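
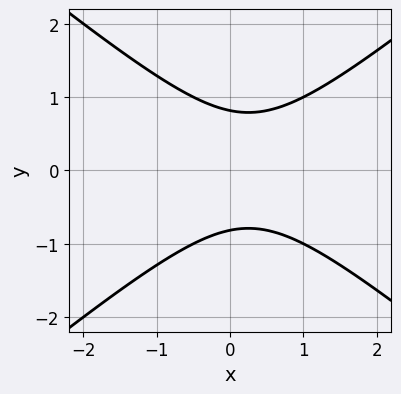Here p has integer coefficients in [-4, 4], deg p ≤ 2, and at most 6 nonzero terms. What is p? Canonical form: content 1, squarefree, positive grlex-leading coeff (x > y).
2*x^2 - 3*y^2 - x + 2

(a) Degree: no degree-1 curve has this shape, so deg p = 2.
(b) Symmetries: mirror symmetry y ↦ −y ⇒ only even powers of y.
(c) From the visible intercepts: the curve avoids every integer x-axis point in the box.
(d) Together with the visible shape, these determine p as stated.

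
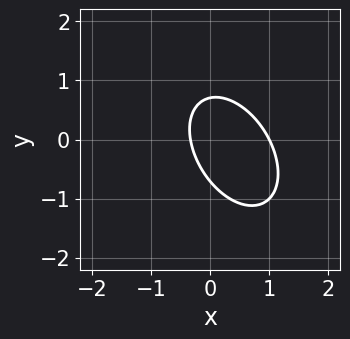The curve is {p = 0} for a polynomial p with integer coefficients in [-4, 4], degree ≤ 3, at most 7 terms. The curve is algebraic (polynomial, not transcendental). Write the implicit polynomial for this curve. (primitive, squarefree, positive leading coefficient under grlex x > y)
First, deg p = 2.
Then, from the visible intercepts: one x-axis crossing is at x = 1.
Finally, putting this together gives p.

3*x^2 + 2*x*y + 2*y^2 - 2*x - 1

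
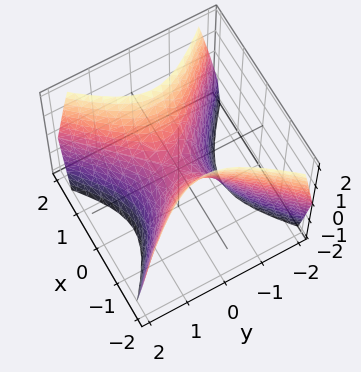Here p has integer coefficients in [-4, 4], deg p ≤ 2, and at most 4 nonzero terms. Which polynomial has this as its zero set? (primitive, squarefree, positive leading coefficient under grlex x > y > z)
3*x^2 - 3*y^2 - 2*z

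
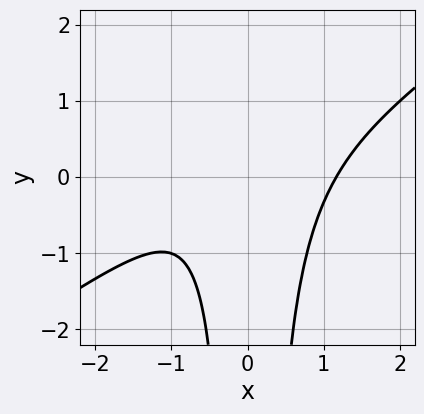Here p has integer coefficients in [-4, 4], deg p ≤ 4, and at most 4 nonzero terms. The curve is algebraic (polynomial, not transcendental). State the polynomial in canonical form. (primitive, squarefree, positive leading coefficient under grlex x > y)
1. deg p = 3. No degree-2 curve has this shape.
2. Reading off the gridlines: it misses every integer gridline on the y-axis.
3. Solving for integer coefficients yields p as stated.

2*x^3 - 3*x^2*y - x - 2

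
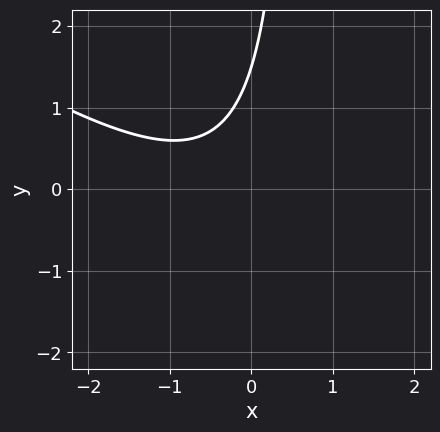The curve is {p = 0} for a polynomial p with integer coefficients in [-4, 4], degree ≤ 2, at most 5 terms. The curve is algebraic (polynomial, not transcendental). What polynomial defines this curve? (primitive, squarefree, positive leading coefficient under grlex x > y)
2*x^2 + 3*x*y + 2*x - 2*y + 3

The degree is 2 — no degree-1 curve has this shape.
From the axis intercepts and sections: the curve avoids every integer x-axis point in the box.
Solving for integer coefficients yields p as stated.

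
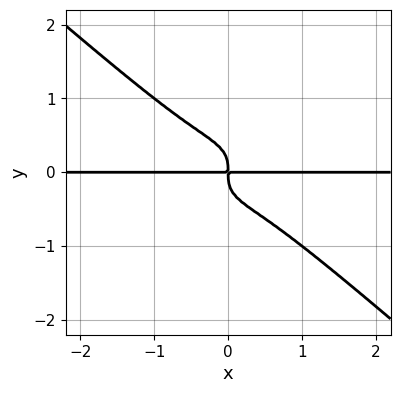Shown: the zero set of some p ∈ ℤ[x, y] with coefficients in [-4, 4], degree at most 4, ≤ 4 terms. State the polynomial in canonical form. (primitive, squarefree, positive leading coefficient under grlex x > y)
2*x^3*y + 3*y^4 + x*y

deg p = 4.
From the visible intercepts: the visible x-axis segment lies entirely on the curve.
These observations pin down the coefficients.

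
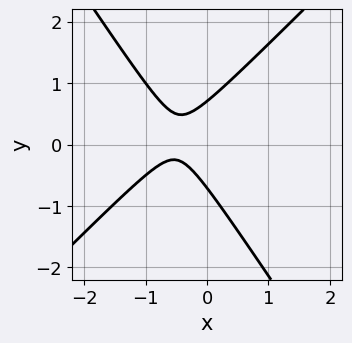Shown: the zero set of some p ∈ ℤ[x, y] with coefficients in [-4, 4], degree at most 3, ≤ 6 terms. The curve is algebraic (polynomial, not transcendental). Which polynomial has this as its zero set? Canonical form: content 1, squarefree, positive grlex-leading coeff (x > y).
1. The degree is 2 — a generic line meets the curve in up to 2 points.
2. Reading off the gridlines: the curve avoids every integer x-axis point in the box.
3. The integer polynomial consistent with all of this is the stated p.

3*x^2 - x*y - 2*y^2 + 3*x + 1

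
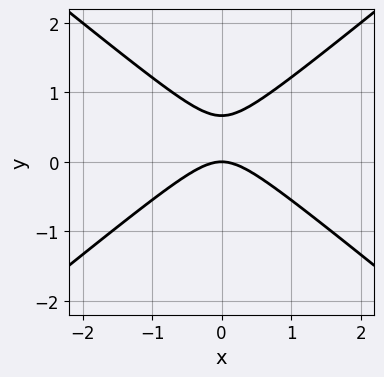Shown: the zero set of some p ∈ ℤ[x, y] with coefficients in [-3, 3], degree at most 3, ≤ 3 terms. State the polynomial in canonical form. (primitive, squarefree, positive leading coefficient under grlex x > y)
2*x^2 - 3*y^2 + 2*y

1. Degree: no degree-1 curve has this shape, so deg p = 2.
2. Symmetries: it's symmetric under x → −x, forcing even powers of x.
3. From the axis intercepts and sections: one x-axis crossing is at x = 0; it meets the y-axis at y = 0 (among the integer gridlines).
4. Putting this together gives p.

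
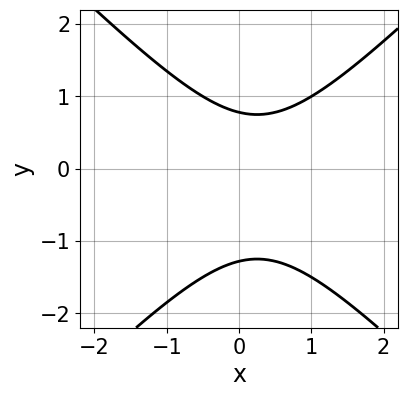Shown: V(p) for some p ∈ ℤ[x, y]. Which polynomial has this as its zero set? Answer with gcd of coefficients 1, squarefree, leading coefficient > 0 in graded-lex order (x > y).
2*x^2 - 2*y^2 - x - y + 2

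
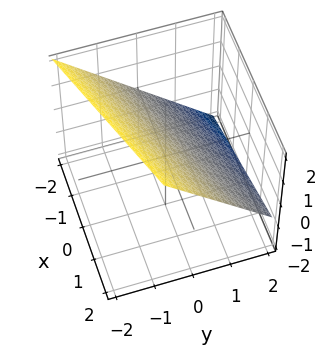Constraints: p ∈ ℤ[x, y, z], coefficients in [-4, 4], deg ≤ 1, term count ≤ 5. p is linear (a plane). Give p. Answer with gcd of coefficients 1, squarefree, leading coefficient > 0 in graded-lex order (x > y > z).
x - 3*y - 3*z + 2

1. deg p = 1. Every cross-section is a straight line — this is a plane.
2. From the axis intercepts and sections: it crosses the x-axis at the gridline x = -2.
3. Matching integer coefficients to the picture gives p.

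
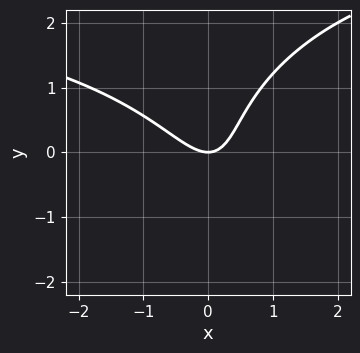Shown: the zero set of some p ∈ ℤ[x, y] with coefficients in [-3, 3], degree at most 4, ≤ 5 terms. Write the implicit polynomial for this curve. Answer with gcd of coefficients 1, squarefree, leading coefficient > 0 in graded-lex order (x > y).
x^2*y + y^3 - 3*x^2 - 2*x*y + 2*y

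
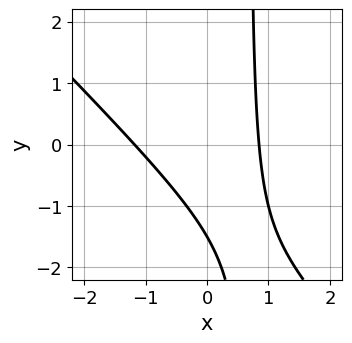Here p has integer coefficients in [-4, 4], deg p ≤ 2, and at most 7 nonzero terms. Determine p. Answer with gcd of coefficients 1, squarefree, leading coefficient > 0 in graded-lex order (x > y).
3*x^2 + 3*x*y + x - 2*y - 3

The degree is 2 — the shape is more complex than any degree-1 curve.
Solving for integer coefficients yields p as stated.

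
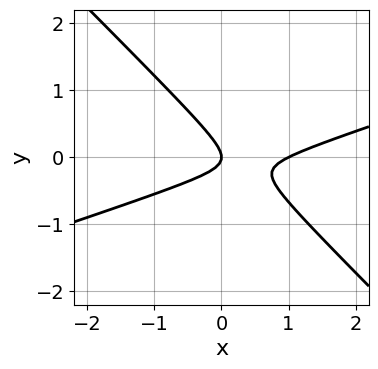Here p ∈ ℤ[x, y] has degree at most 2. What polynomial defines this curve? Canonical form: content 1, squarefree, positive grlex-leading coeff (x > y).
x^2 - 2*x*y - 3*y^2 - x

(a) The degree is 2 — the shape is more complex than any degree-1 curve.
(b) Observable constraints: the x-axis gridline crossings are at x ∈ {0, 1}; it meets the y-axis at y = 0 (among the integer gridlines).
(c) Putting this together gives p.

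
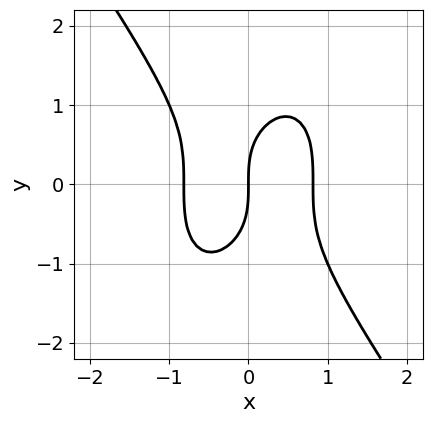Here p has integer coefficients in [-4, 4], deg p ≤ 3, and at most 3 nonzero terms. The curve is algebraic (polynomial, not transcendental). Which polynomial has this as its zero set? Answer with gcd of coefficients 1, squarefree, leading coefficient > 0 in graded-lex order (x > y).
First, degree: the shape is more complex than any degree-2 curve, so deg p = 3.
Then, checking where it meets the axes: it crosses the x-axis at the gridline x = 0; it meets the y-axis at y = 0 (among the integer gridlines).
Finally, assembling these constraints gives the stated polynomial.

3*x^3 + y^3 - 2*x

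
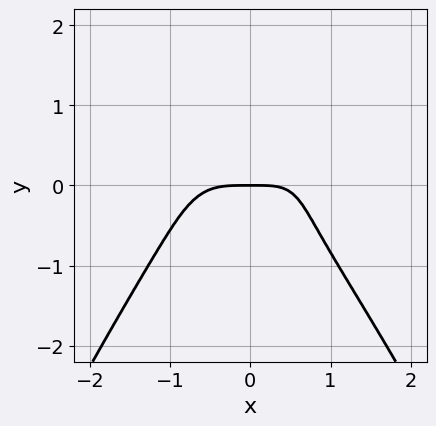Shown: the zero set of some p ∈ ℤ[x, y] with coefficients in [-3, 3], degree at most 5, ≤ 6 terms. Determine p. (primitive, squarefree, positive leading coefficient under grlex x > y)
2*x^4 + 2*y^3 - x*y + 2*y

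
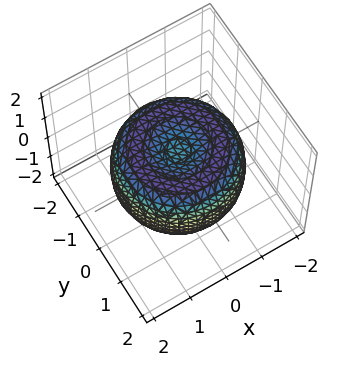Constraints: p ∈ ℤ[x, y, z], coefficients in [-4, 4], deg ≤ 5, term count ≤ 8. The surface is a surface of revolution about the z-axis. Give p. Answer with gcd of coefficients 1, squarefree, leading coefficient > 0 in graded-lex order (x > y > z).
x^4 + 2*x^2*y^2 + y^4 - 2*x^2 - 2*y^2 + 2*z^2 - 1

(a) deg p = 4. The shape is more complex than any degree-3 surface.
(b) By symmetry, the z-axis is an axis of rotation, so x and y enter only as x² + y².
(c) Observable constraints: a circular section at z = -1 has radius exactly 1.
(d) Solving for integer coefficients yields p as stated.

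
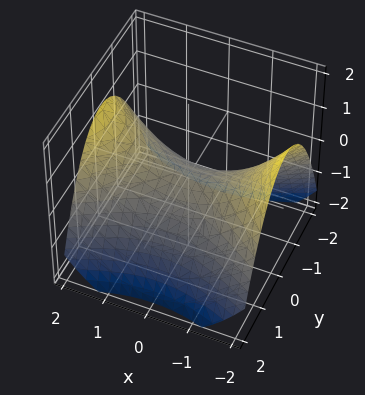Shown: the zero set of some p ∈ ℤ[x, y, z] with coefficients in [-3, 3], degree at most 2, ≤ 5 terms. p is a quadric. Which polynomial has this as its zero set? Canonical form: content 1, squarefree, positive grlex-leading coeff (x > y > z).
x^2 - 2*y^2 - 3*z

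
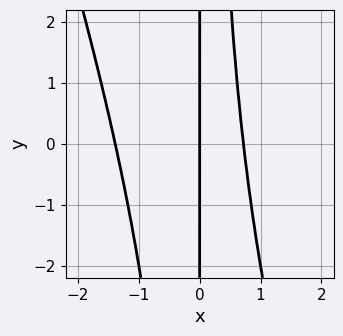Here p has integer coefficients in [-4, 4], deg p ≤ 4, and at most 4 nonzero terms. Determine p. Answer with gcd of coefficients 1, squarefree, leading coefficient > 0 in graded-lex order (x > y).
3*x^3 + x^2*y + 2*x^2 - 3*x

1. Degree: the shape is more complex than any degree-2 curve, so deg p = 3.
2. Checking where it meets the axes: the visible y-axis segment lies entirely on the curve; it crosses the x-axis at the gridline x = 0.
3. Solving for integer coefficients yields p as stated.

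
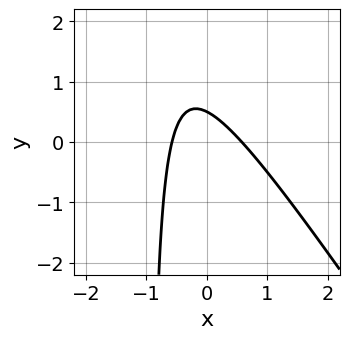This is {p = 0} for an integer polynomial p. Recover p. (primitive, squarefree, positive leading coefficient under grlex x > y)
(a) The degree is 2 — the shape is more complex than any degree-1 curve.
(b) Putting this together gives p.

3*x^2 + 2*x*y + 2*y - 1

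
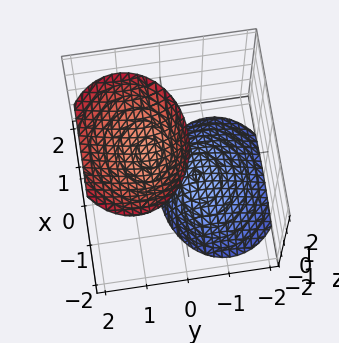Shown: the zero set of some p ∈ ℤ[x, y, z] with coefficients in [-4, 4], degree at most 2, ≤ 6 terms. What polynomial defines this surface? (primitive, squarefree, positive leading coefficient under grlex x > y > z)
2*x^2 + 3*y^2 - 3*y*z - z^2 + 2

The picture has 2 separate pieces. Treating them together as one polynomial.
deg p = 2. No degree-1 surface has this shape.
From the axis intercepts and sections: no y-intercept at any integer in the box; no x-intercept at any integer in the box.
Assembling these constraints gives the stated polynomial.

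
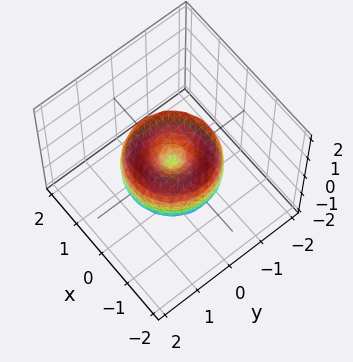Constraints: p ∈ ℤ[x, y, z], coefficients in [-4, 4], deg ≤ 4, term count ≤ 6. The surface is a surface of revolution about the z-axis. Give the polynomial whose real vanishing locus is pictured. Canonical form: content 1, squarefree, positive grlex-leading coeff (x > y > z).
First, degree: a generic line meets the surface in up to 4 points, so deg p = 4.
Then, symmetries: the z-axis is an axis of rotation, so x and y enter only as x² + y².
Next, observable constraints: it meets the y-axis at y = 0 (among the integer gridlines); a circular section at z = 0 has radius between 1 and 2.
Finally, assembling these constraints gives the stated polynomial.

2*x^4 + 4*x^2*y^2 + 2*y^4 - 3*x^2 - 3*y^2 + 2*z^2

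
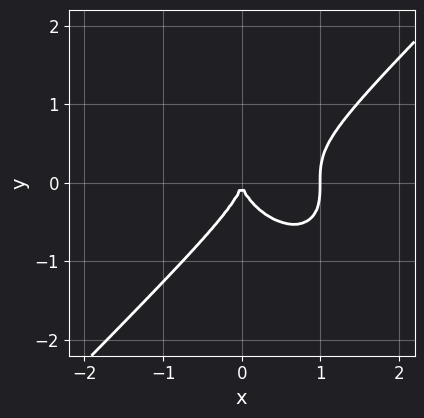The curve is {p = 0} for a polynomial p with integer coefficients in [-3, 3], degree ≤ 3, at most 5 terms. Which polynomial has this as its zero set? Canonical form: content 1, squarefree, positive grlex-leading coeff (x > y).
1. The degree is 3 — a generic line meets the curve in up to 3 points.
2. Observable constraints: it meets the y-axis at y = 0 (among the integer gridlines); the x-axis gridline crossings are at x ∈ {0, 1}.
3. Assembling these constraints gives the stated polynomial.

x^3 - y^3 - x^2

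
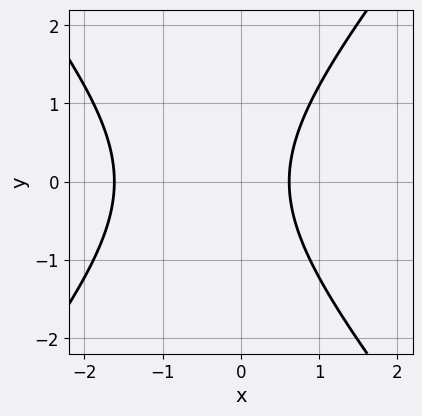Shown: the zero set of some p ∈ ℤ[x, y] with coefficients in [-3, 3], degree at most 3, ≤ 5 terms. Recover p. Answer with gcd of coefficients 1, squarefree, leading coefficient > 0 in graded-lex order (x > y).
deg p = 2. A generic line meets the curve in up to 2 points.
Symmetries: mirror symmetry y ↦ −y ⇒ only even powers of y.
From the visible intercepts: it misses every integer gridline on the y-axis.
Matching integer coefficients to the picture gives p.

3*x^2 - 2*y^2 + 3*x - 3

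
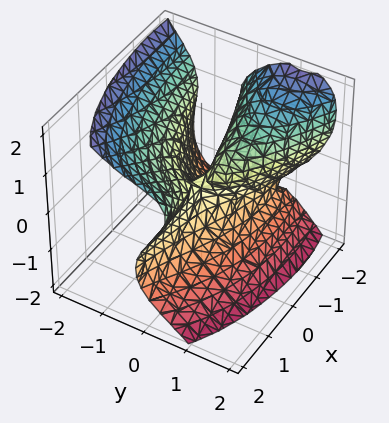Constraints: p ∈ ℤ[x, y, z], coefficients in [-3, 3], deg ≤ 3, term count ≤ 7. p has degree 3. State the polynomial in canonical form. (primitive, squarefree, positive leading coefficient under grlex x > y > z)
x^2*z - 3*y^3 - 2*z^3 - 3*x*y + 2*y*z

(a) Degree: no degree-2 surface has this shape, so deg p = 3.
(b) From the axis intercepts and sections: one y-axis crossing is at y = 0; one z-axis crossing is at z = 0; every point of the x-axis in the box is on the surface.
(c) Solving for integer coefficients yields p as stated.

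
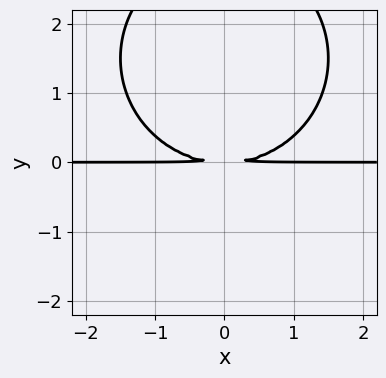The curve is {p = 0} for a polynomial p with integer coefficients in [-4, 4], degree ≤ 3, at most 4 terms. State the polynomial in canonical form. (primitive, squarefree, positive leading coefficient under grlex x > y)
1. Degree: the shape is more complex than any degree-2 curve, so deg p = 3.
2. Symmetries: mirror symmetry x ↦ −x ⇒ only even powers of x.
3. Observable constraints: the visible x-axis segment lies entirely on the curve.
4. Putting this together gives p.

x^2*y + y^3 - 3*y^2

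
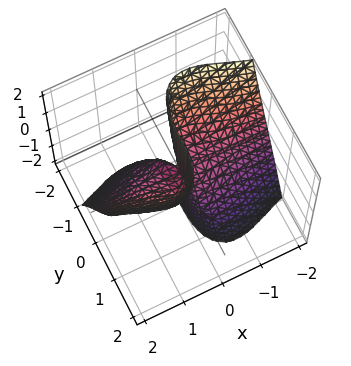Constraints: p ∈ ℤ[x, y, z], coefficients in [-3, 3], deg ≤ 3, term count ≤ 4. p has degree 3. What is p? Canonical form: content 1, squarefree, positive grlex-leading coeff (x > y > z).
Degree: no degree-2 surface has this shape, so deg p = 3.
Against the integer gridlines: every point of the z-axis in the box is on the surface; it meets the y-axis at y = 0 (among the integer gridlines); every point of the x-axis in the box is on the surface.
Together with the visible shape, these determine p as stated.

3*x^2*y + y^3 - 3*x*z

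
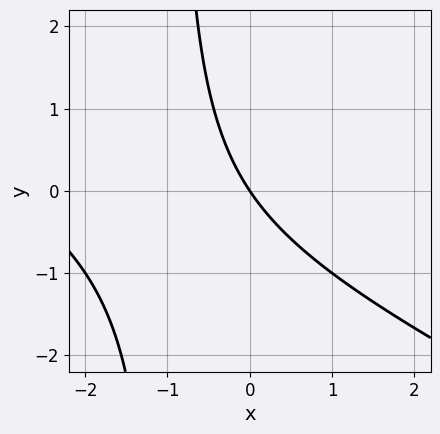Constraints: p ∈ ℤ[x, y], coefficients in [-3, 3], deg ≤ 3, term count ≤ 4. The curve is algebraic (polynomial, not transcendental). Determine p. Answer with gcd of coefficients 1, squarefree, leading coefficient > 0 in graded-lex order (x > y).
x^2 + 2*x*y + 3*x + 2*y

deg p = 2.
From the axis intercepts and sections: it crosses the x-axis at the gridline x = 0; it meets the y-axis at y = 0 (among the integer gridlines).
Fitting integer coefficients to these (and the overall shape) gives p.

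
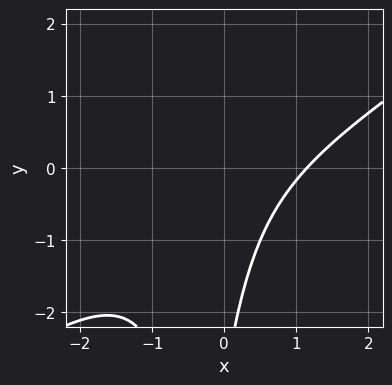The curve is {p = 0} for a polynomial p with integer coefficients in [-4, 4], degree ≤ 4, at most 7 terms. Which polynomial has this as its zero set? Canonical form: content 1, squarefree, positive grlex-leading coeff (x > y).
deg p = 3. No degree-2 curve has this shape.
Checking where it meets the axes: the curve avoids every integer y-axis point in the box.
Assembling these constraints gives the stated polynomial.

2*x^3 - 3*x^2*y - 2*x*y - y - 3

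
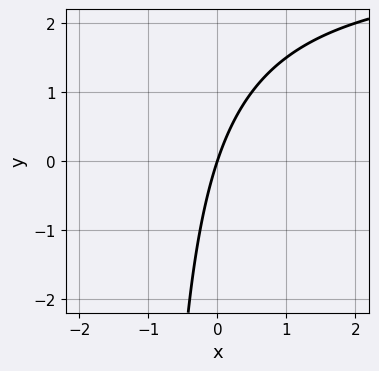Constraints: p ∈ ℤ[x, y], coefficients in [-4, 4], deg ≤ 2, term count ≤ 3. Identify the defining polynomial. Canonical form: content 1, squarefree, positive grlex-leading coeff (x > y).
1. The degree is 2 — the shape is more complex than any degree-1 curve.
2. Reading off the gridlines: it meets the x-axis at x = 0 (among the integer gridlines); one y-axis crossing is at y = 0.
3. The integer polynomial consistent with all of this is the stated p.

x*y - 3*x + y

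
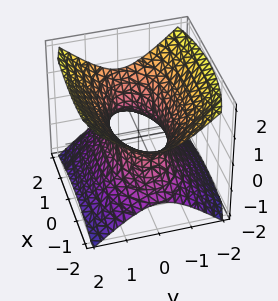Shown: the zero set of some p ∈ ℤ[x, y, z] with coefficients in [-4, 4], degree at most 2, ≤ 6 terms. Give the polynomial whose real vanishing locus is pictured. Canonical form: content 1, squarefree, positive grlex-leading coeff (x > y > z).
x^2 + 3*y^2 - 3*z^2 - 2

First, deg p = 2. An hourglass — one-sheet hyperboloid; a quadric.
Next, symmetries: the z ↦ −z reflection is a symmetry, so z appears only in even powers; the x ↦ −x reflection is a symmetry, so x appears only in even powers; the y ↦ −y reflection is a symmetry, so y appears only in even powers.
Next, against the integer gridlines: it misses every integer gridline on the z-axis.
Finally, these observations pin down the coefficients.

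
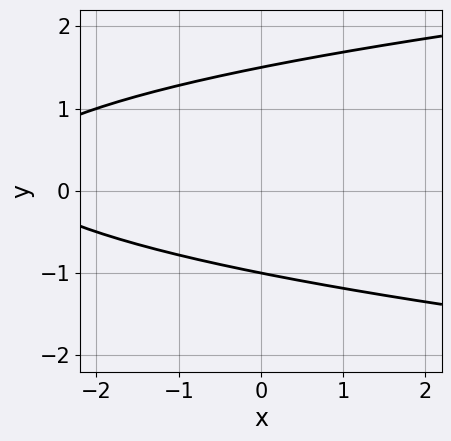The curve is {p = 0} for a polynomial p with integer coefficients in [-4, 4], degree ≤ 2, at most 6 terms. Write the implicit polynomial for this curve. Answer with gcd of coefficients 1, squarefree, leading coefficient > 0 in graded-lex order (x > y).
2*y^2 - x - y - 3

First, deg p = 2.
Then, from the visible intercepts: it meets the y-axis at y = -1 (among the integer gridlines); it misses every integer gridline on the x-axis.
Finally, assembling these constraints gives the stated polynomial.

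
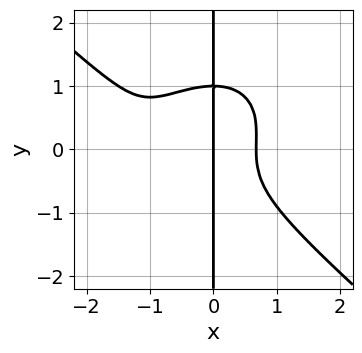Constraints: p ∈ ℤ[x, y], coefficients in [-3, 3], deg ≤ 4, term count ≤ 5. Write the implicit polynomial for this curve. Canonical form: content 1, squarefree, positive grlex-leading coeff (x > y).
2*x^4 + 3*x*y^3 + 3*x^3 - x*y^2 - 2*x

First, degree: a generic line meets the curve in up to 4 points, so deg p = 4.
Then, from the visible intercepts: it meets the x-axis at x = 0 (among the integer gridlines); the visible y-axis segment lies entirely on the curve.
Finally, putting this together gives p.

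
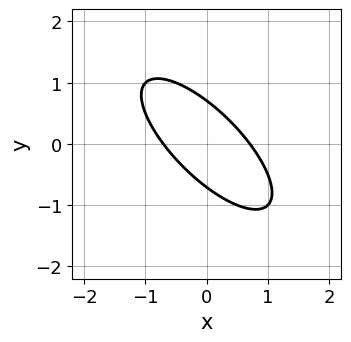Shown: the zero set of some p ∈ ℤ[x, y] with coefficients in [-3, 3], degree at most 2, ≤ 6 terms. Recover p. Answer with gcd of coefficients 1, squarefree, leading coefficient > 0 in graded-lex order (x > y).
2*x^2 + 3*x*y + 2*y^2 - 1

First, degree: a generic line meets the curve in up to 2 points, so deg p = 2.
Finally, solving for integer coefficients yields p as stated.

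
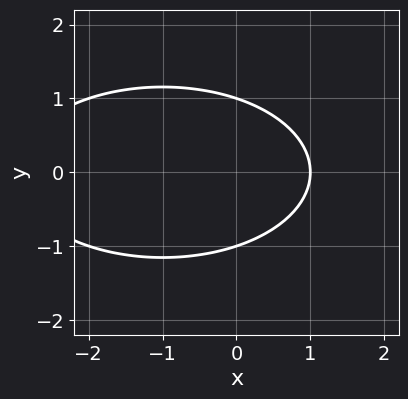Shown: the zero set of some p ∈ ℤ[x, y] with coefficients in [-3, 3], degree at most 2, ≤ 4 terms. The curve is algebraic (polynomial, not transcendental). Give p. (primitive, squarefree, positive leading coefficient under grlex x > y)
1. deg p = 2. A generic line meets the curve in up to 2 points.
2. Symmetries: it's symmetric under y → −y, forcing even powers of y.
3. Observable constraints: the y-axis gridline crossings are at y ∈ {-1, 1}; it crosses the x-axis at the gridline x = 1.
4. The integer polynomial consistent with all of this is the stated p.

x^2 + 3*y^2 + 2*x - 3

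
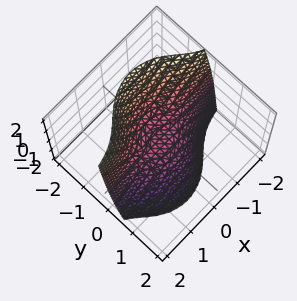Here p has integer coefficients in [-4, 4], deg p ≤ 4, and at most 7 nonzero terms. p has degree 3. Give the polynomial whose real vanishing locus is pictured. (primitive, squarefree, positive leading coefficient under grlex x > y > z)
3*x^2*y + x*y*z + 3*y^3 + y^2*z + 2*z

The degree is 3 — the shape is more complex than any degree-2 surface.
Checking where it meets the axes: it meets the z-axis at z = 0 (among the integer gridlines); one y-axis crossing is at y = 0; every point of the x-axis in the box is on the surface.
Together with the visible shape, these determine p as stated.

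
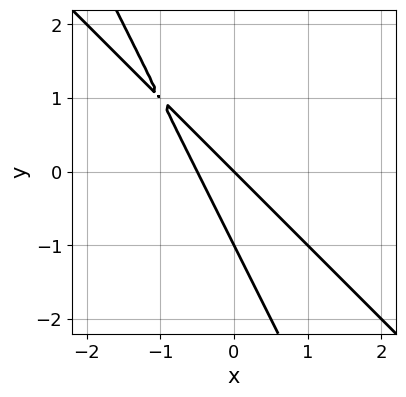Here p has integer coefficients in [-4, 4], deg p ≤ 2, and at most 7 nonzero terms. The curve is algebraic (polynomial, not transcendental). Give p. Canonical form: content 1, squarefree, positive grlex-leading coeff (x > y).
2*x^2 + 3*x*y + y^2 + x + y

Degree: the shape is more complex than any degree-1 curve, so deg p = 2.
Reading off the gridlines: among the integer gridlines, it crosses the y-axis at y ∈ {-1, 0}; it crosses the x-axis at the gridline x = 0.
Fitting integer coefficients to these (and the overall shape) gives p.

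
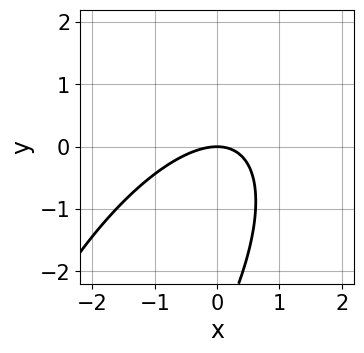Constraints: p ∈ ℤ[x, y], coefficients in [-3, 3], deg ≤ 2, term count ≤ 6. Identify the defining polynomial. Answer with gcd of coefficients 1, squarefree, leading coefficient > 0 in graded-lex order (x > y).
2*x^2 - 2*x*y + y^2 + 3*y

First, deg p = 2.
Next, against the integer gridlines: it meets the y-axis at y = 0 (among the integer gridlines); it meets the x-axis at x = 0 (among the integer gridlines).
Finally, putting this together gives p.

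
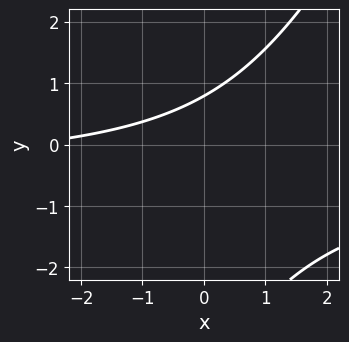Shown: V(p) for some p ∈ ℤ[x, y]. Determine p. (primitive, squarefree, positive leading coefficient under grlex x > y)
(a) The degree is 2 — the shape is more complex than any degree-1 curve.
(b) From the axis intercepts and sections: no x-intercept at any integer in the box.
(c) Solving for integer coefficients yields p as stated.

2*x*y - y^2 + x - 3*y + 3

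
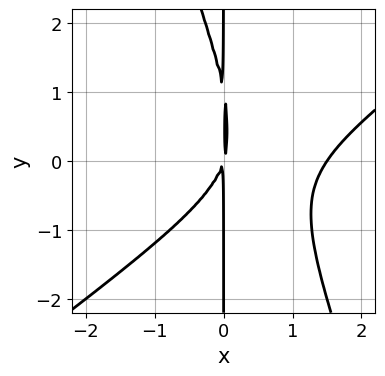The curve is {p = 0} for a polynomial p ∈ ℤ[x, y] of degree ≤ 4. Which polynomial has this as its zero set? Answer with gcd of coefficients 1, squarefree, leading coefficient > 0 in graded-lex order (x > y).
(a) The degree is 3 — a generic line meets the curve in up to 3 points.
(b) From the axis intercepts and sections: the visible y-axis segment lies entirely on the curve.
(c) Solving for integer coefficients yields p as stated.

2*x^3 - 2*x^2*y - x*y^2 - 3*x^2 + x*y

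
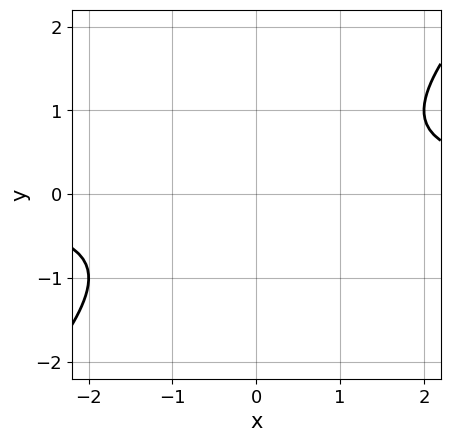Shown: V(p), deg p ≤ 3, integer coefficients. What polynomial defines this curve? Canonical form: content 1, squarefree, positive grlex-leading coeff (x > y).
x*y - y^2 - 1

The degree is 2 — the shape is more complex than any degree-1 curve.
From the visible intercepts: it misses every integer gridline on the x-axis; no y-intercept at any integer in the box.
Assembling these constraints gives the stated polynomial.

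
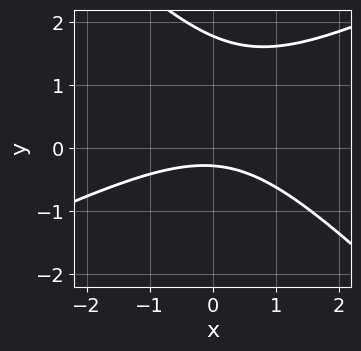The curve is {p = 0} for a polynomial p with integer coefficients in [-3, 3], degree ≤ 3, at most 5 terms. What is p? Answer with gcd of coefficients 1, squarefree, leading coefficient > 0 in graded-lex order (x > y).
(a) deg p = 2.
(b) Against the integer gridlines: the curve avoids every integer x-axis point in the box.
(c) Solving for integer coefficients yields p as stated.

x^2 - x*y - 2*y^2 + 3*y + 1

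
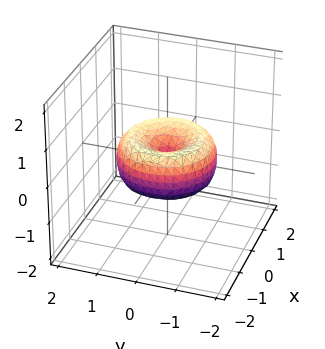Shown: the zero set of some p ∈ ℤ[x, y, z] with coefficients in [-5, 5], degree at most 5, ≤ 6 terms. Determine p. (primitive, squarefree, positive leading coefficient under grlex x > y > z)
(a) The degree is 4 — no degree-3 surface has this shape.
(b) Symmetries: rotational symmetry about the z-axis ⇒ p depends on x, y only through x² + y².
(c) Checking where it meets the axes: it crosses the z-axis at the gridline z = 0; a circular section at z = 0 has radius between 1 and 2; one y-axis crossing is at y = 0; it meets the x-axis at x = 0 (among the integer gridlines).
(d) The integer polynomial consistent with all of this is the stated p.

2*x^4 + 4*x^2*y^2 + 2*y^4 - 3*x^2 - 3*y^2 + 3*z^2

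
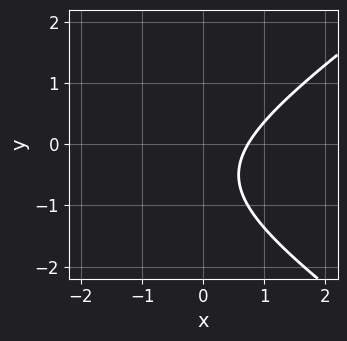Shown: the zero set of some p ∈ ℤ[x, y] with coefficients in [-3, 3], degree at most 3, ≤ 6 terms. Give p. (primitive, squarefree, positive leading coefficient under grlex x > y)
x^2 - 2*y^2 + 2*x - 2*y - 2

1. Degree: a generic line meets the curve in up to 2 points, so deg p = 2.
2. From the axis intercepts and sections: no y-intercept at any integer in the box.
3. Fitting integer coefficients to these (and the overall shape) gives p.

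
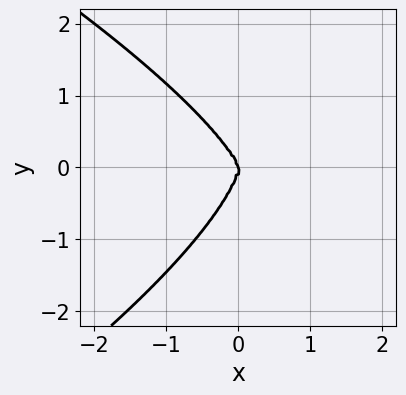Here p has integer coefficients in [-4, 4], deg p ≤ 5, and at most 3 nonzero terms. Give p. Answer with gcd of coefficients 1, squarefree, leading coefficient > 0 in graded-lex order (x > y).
First, the degree is 4 — a generic line meets the curve in up to 4 points.
Then, observable constraints: one x-axis crossing is at x = 0; it crosses the y-axis at the gridline y = 0.
Finally, matching integer coefficients to the picture gives p.

y^4 + 3*x^3 + x^2*y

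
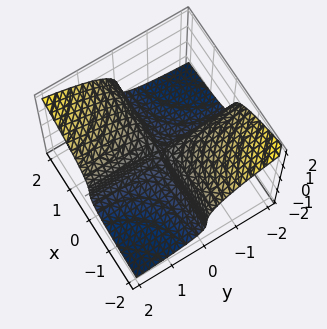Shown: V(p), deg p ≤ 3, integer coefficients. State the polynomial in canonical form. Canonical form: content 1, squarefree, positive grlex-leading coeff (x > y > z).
First, degree: no degree-2 surface has this shape, so deg p = 3.
Then, from the axis intercepts and sections: every point of the y-axis in the box is on the surface; the visible x-axis segment lies entirely on the surface.
Finally, putting this together gives p.

x*y*z - 2*z^3 + 2*x*y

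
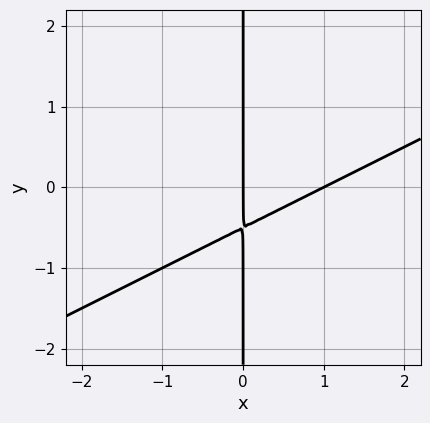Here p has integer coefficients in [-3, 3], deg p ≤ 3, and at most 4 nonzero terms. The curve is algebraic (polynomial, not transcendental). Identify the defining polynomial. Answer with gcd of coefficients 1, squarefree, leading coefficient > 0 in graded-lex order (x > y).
x^2 - 2*x*y - x

First, deg p = 2. The shape is more complex than any degree-1 curve.
Next, from the axis intercepts and sections: the x-axis gridline crossings are at x ∈ {0, 1}; every point of the y-axis in the box is on the curve.
Finally, solving for integer coefficients yields p as stated.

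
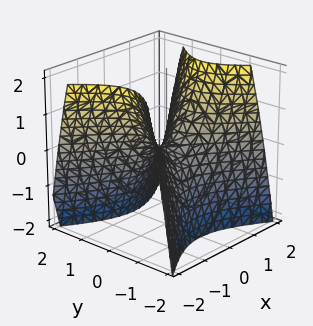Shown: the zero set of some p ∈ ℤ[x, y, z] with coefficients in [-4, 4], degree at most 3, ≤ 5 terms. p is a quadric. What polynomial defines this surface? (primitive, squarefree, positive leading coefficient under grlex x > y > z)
(a) deg p = 2.
(b) Symmetries: it's symmetric under y → −y, forcing even powers of y; it's symmetric under x → −x, forcing even powers of x.
(c) Against the integer gridlines: it crosses the x-axis at the gridline x = 0; it meets the z-axis at z = 0 (among the integer gridlines); it meets the y-axis at y = 0 (among the integer gridlines).
(d) Fitting integer coefficients to these (and the overall shape) gives p.

2*x^2 - 3*y^2 - 2*z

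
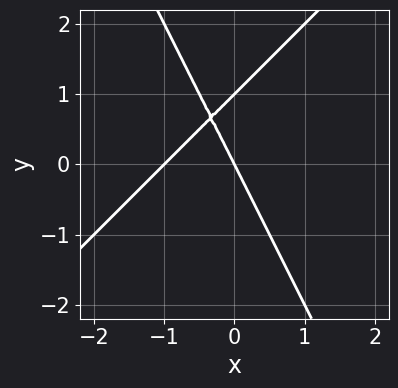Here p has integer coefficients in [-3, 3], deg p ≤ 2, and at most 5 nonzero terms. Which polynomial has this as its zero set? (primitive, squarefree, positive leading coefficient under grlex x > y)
Degree: no degree-1 curve has this shape, so deg p = 2.
Checking where it meets the axes: the y-axis gridline crossings are at y ∈ {0, 1}; among the integer gridlines, it crosses the x-axis at x ∈ {-1, 0}.
Fitting integer coefficients to these (and the overall shape) gives p.

2*x^2 - x*y - y^2 + 2*x + y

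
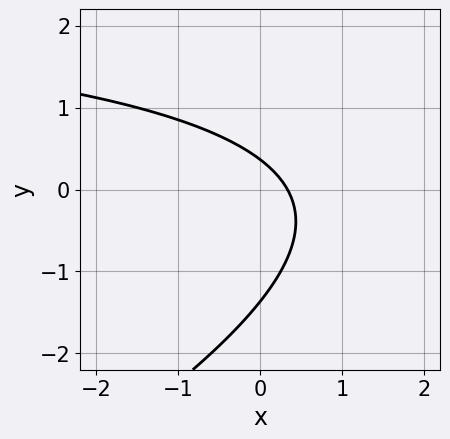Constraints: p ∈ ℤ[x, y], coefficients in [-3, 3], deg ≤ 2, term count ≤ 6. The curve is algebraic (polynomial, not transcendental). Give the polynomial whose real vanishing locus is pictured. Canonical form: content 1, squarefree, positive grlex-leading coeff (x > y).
x*y - 2*y^2 - 3*x - 2*y + 1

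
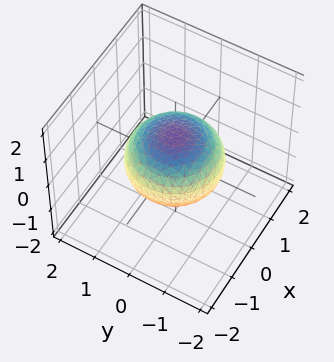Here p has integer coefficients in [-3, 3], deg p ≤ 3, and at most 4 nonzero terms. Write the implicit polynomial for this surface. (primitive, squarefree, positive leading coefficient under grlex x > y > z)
2*x^2 + 2*y^2 + 3*z^2 - 3

First, degree: bounded and convex; a quadric, so deg p = 2.
Then, symmetries: rotational symmetry about the z-axis ⇒ p depends on x, y only through x² + y²; the z ↦ −z reflection is a symmetry, so z appears only in even powers.
Next, reading off the gridlines: the z-axis gridline crossings are at z ∈ {-1, 1}; a circular section at z = 0 has radius between 1 and 2.
Finally, fitting integer coefficients to these (and the overall shape) gives p.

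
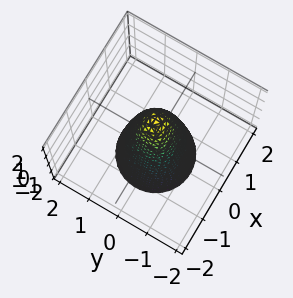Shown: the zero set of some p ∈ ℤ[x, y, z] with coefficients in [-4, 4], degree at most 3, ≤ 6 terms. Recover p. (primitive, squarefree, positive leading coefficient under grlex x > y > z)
3*x^2 + 3*y^2 + z - 2

(a) The degree is 2 — no degree-1 surface has this shape.
(b) Symmetries: rotational symmetry about the z-axis ⇒ p depends on x, y only through x² + y².
(c) Observable constraints: it meets the z-axis at z = 2 (among the integer gridlines); a circular section at z = -2 has radius between 1 and 2.
(d) These observations pin down the coefficients.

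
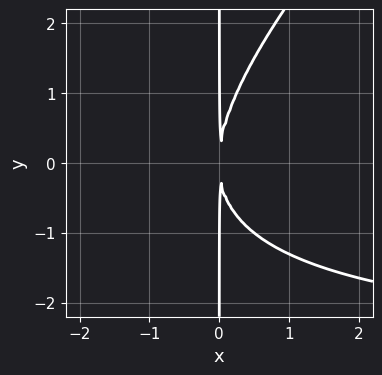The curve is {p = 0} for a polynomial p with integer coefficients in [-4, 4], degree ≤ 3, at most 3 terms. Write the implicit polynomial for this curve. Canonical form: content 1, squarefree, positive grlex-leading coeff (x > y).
First, degree: a generic line meets the curve in up to 3 points, so deg p = 3.
Next, against the integer gridlines: every point of the y-axis in the box is on the curve.
Finally, these observations pin down the coefficients.

x^2*y - x*y^2 + 3*x^2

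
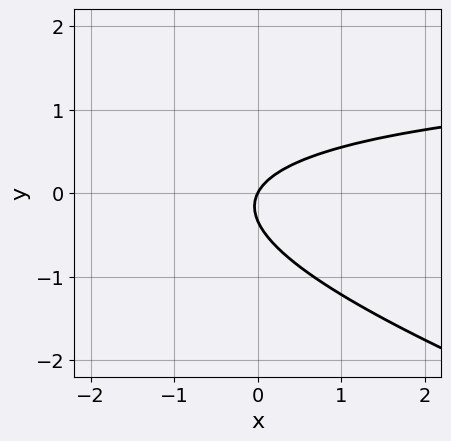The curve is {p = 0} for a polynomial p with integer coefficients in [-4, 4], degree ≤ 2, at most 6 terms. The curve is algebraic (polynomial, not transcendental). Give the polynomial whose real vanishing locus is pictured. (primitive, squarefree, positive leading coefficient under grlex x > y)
First, the degree is 2 — a generic line meets the curve in up to 2 points.
Then, from the visible intercepts: it meets the y-axis at y = 0 (among the integer gridlines); it crosses the x-axis at the gridline x = 0.
Finally, solving for integer coefficients yields p as stated.

x*y + 3*y^2 - 2*x + y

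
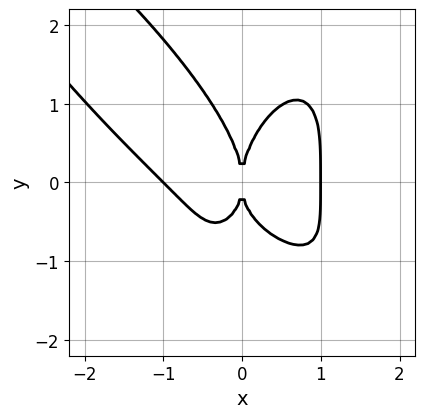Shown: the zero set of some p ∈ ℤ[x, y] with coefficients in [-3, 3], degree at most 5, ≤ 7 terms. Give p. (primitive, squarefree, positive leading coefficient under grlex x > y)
(a) The degree is 4 — no degree-3 curve has this shape.
(b) Reading off the gridlines: it crosses the y-axis at the gridline y = 0; the x-axis gridline crossings are at x ∈ {-1, 0, 1}.
(c) Putting this together gives p.

3*x^4 + 3*x^3*y + y^4 - 3*x^2*y - 3*x^2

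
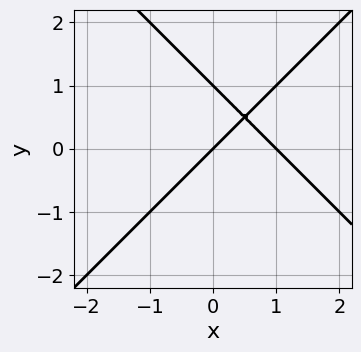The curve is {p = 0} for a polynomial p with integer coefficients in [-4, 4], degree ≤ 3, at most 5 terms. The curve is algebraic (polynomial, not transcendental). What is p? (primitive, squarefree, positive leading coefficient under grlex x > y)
x^2 - y^2 - x + y

deg p = 2. No degree-1 curve has this shape.
From the axis intercepts and sections: among the integer gridlines, it crosses the x-axis at x ∈ {0, 1}; among the integer gridlines, it crosses the y-axis at y ∈ {0, 1}.
Fitting integer coefficients to these (and the overall shape) gives p.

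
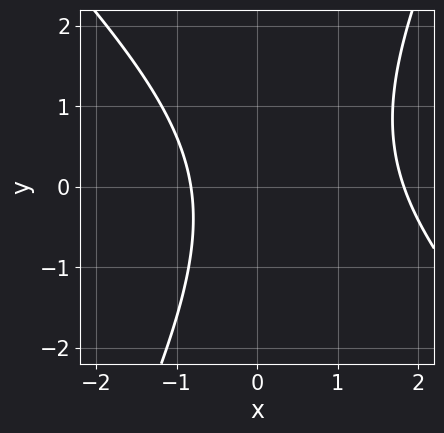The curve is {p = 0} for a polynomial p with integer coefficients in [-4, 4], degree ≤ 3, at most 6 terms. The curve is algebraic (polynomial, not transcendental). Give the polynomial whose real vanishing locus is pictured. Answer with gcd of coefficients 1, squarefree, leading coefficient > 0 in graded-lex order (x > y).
(a) Degree: a generic line meets the curve in up to 2 points, so deg p = 2.
(b) Observable constraints: the curve avoids every integer y-axis point in the box.
(c) Together with the visible shape, these determine p as stated.

2*x^2 + x*y - y^2 - 2*x - 3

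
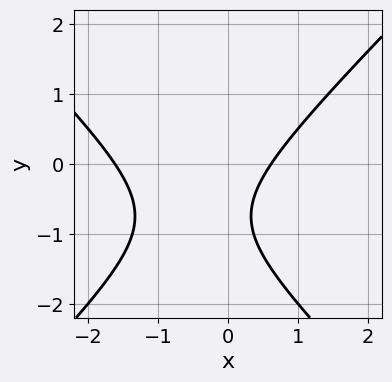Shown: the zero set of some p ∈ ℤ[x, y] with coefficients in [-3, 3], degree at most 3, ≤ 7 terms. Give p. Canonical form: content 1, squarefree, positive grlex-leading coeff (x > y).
2*x^2 - 2*y^2 + 2*x - 3*y - 2

1. deg p = 2.
2. Observable constraints: it misses every integer gridline on the y-axis.
3. These observations pin down the coefficients.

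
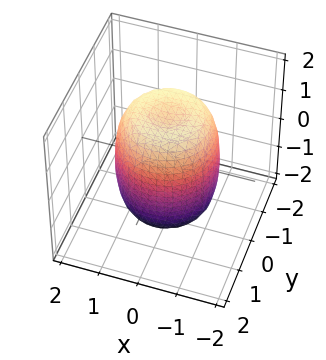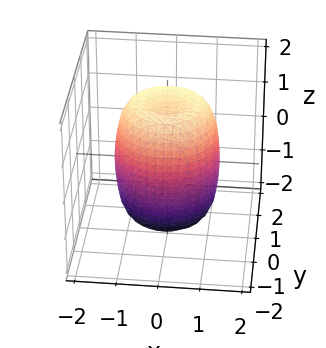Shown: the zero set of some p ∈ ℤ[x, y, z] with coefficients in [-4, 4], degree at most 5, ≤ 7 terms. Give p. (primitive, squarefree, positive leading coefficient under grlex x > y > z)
2*x^4 + 4*x^2*y^2 + 2*y^4 - 2*x^2 - 2*y^2 + z^2 - 2

First, deg p = 4.
Next, symmetry: the z-axis is an axis of rotation, so x and y enter only as x² + y².
Then, checking where it meets the axes: a circular section at z = -1 has radius between 1 and 2.
Finally, assembling these constraints gives the stated polynomial.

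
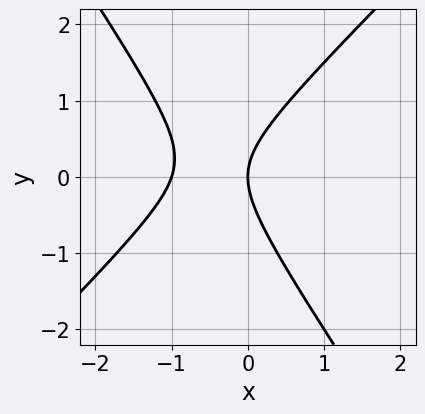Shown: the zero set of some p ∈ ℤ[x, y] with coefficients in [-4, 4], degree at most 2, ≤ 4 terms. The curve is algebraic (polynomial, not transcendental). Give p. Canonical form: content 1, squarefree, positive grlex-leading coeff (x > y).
3*x^2 - x*y - 2*y^2 + 3*x

deg p = 2. A generic line meets the curve in up to 2 points.
Observable constraints: it meets the y-axis at y = 0 (among the integer gridlines); among the integer gridlines, it crosses the x-axis at x ∈ {-1, 0}.
Fitting integer coefficients to these (and the overall shape) gives p.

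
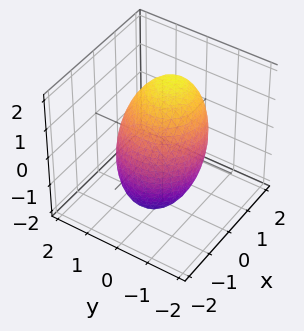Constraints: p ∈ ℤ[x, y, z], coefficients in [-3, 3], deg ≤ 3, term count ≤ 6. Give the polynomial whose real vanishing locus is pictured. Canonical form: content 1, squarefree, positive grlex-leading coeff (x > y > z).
2*x^2 - x*z + 2*y^2 + z^2 - 3

(a) The degree is 2 — the shape is more complex than any degree-1 surface.
(b) Matching integer coefficients to the picture gives p.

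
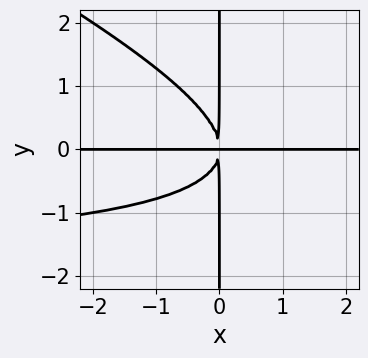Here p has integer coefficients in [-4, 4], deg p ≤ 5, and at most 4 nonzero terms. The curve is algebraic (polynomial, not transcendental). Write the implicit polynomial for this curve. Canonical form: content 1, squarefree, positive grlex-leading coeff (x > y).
1. Degree: the shape is more complex than any degree-3 curve, so deg p = 4.
2. From the axis intercepts and sections: every point of the x-axis in the box is on the curve; every point of the y-axis in the box is on the curve.
3. Assembling these constraints gives the stated polynomial.

x^2*y^2 + 2*x*y^3 + 2*x^2*y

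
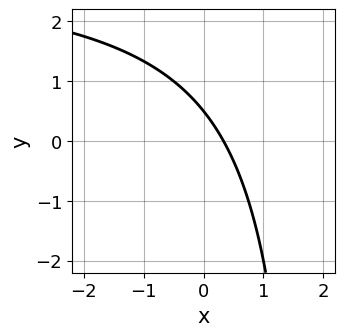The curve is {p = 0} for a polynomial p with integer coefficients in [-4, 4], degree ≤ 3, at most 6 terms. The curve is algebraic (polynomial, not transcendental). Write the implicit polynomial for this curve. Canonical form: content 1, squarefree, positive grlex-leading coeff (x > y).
x*y - 3*x - 2*y + 1

The degree is 2 — the shape is more complex than any degree-1 curve.
Putting this together gives p.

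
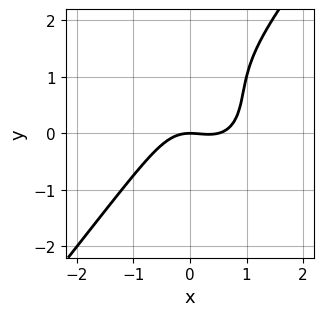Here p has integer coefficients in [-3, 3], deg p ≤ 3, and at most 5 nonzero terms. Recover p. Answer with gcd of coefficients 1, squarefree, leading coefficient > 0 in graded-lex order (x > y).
(a) deg p = 3.
(b) Checking where it meets the axes: it meets the y-axis at y = 0 (among the integer gridlines); it crosses the x-axis at the gridline x = 0.
(c) Fitting integer coefficients to these (and the overall shape) gives p.

2*x^3 - y^3 - x^2 + 2*y^2 - 2*y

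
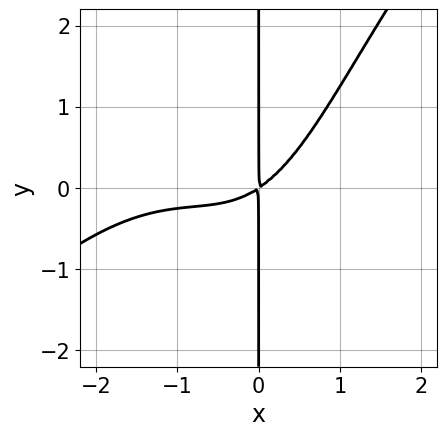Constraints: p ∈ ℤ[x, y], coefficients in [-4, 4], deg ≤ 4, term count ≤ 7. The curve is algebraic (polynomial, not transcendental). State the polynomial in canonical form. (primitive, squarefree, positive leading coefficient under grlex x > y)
(a) deg p = 4. The shape is more complex than any degree-3 curve.
(b) Reading off the gridlines: every point of the y-axis in the box is on the curve.
(c) Together with the visible shape, these determine p as stated.

x^4 - x^3*y + 2*x^3 + 2*x^2 - 3*x*y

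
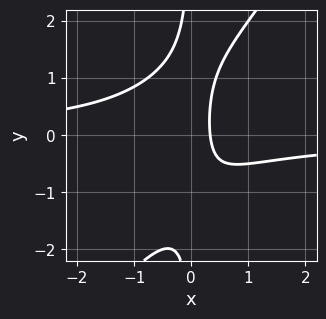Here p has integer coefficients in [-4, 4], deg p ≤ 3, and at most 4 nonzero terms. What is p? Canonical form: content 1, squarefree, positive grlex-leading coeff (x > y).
3*x^2*y - 2*x*y^2 + 3*x - 1

First, degree: no degree-2 curve has this shape, so deg p = 3.
Then, reading off the gridlines: the curve avoids every integer y-axis point in the box.
Finally, together with the visible shape, these determine p as stated.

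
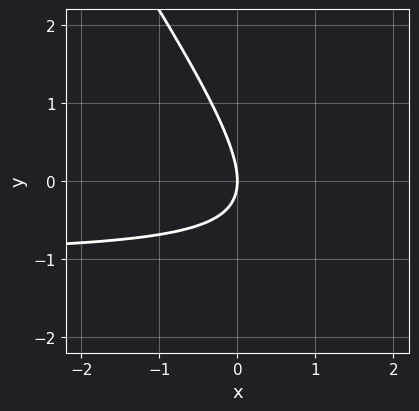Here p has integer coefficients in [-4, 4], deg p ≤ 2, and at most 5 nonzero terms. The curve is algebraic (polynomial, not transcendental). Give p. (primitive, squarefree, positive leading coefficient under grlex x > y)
3*x*y + 2*y^2 + 3*x

First, deg p = 2. A generic line meets the curve in up to 2 points.
Next, against the integer gridlines: it meets the x-axis at x = 0 (among the integer gridlines); it meets the y-axis at y = 0 (among the integer gridlines).
Finally, matching integer coefficients to the picture gives p.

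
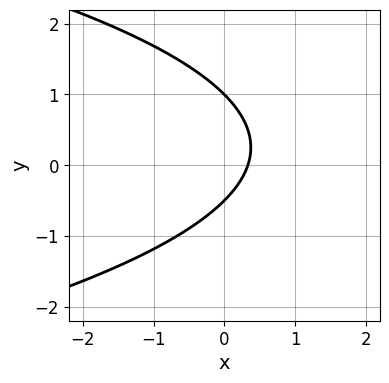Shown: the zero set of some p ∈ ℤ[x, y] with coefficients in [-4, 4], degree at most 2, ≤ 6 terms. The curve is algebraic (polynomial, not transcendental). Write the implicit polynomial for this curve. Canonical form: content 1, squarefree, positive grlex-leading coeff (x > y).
2*y^2 + 3*x - y - 1

First, degree: no degree-1 curve has this shape, so deg p = 2.
Next, from the axis intercepts and sections: one y-axis crossing is at y = 1.
Finally, the integer polynomial consistent with all of this is the stated p.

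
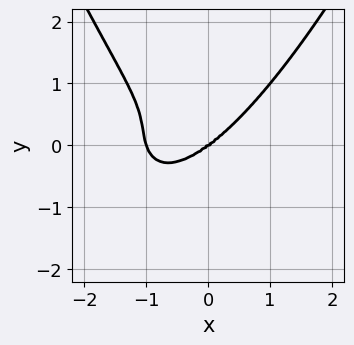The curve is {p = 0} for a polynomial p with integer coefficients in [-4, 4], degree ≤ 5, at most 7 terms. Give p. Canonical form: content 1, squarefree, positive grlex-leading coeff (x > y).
3*x^4 + 3*x^3 - x^2*y - 2*x*y^2 - 3*y^3

The degree is 4 — the shape is more complex than any degree-3 curve.
Checking where it meets the axes: among the integer gridlines, it crosses the x-axis at x ∈ {-1, 0}; it crosses the y-axis at the gridline y = 0.
Putting this together gives p.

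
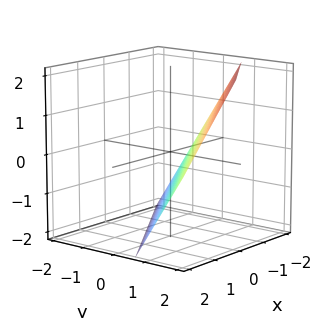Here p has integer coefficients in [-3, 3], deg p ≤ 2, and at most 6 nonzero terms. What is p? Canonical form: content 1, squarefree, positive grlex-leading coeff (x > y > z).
2*x - 3*y + 2*z + 2

First, deg p = 1.
Then, from the visible intercepts: it crosses the z-axis at the gridline z = -1; it crosses the x-axis at the gridline x = -1.
Finally, the integer polynomial consistent with all of this is the stated p.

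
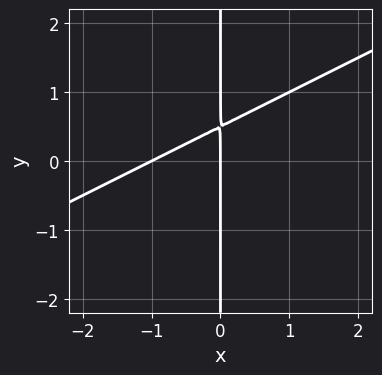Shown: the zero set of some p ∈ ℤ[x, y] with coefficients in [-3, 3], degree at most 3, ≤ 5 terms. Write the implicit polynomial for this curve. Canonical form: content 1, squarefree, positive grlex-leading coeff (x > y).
x^2 - 2*x*y + x

deg p = 2. A generic line meets the curve in up to 2 points.
Checking where it meets the axes: the x-axis gridline crossings are at x ∈ {-1, 0}; every point of the y-axis in the box is on the curve.
Solving for integer coefficients yields p as stated.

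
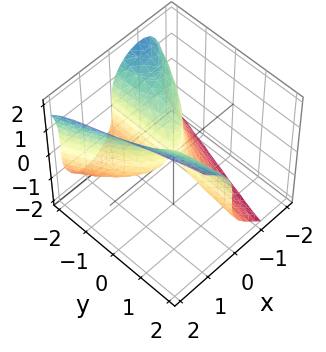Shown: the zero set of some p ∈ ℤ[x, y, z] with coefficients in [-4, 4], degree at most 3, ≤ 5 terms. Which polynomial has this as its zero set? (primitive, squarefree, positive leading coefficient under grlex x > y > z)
2*x^3 - z^3 + 3*x*y

First, the degree is 3 — a generic line meets the surface in up to 3 points.
Then, from the visible intercepts: the visible y-axis segment lies entirely on the surface; it meets the z-axis at z = 0 (among the integer gridlines).
Finally, together with the visible shape, these determine p as stated.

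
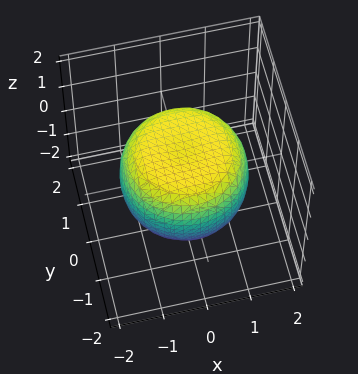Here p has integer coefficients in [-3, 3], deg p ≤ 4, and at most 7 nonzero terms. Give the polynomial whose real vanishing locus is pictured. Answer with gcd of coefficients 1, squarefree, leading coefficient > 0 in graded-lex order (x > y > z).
1. Degree: a generic line meets the surface in up to 4 points, so deg p = 4.
2. Symmetries: rotational symmetry about the z-axis ⇒ p depends on x, y only through x² + y².
3. Reading off the gridlines: the z-axis gridline crossings are at z ∈ {-1, 1}; a circular section at z = 1 has radius exactly 1.
4. Together with the visible shape, these determine p as stated.

x^4 + 2*x^2*y^2 + y^4 - x^2 - y^2 + 2*z^2 - 2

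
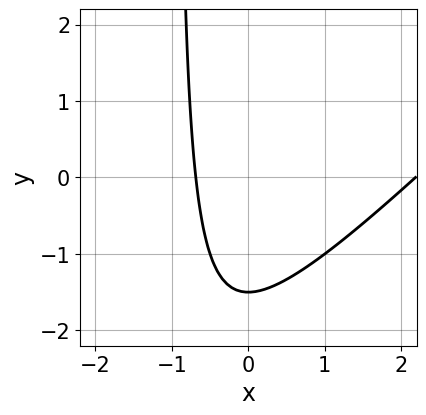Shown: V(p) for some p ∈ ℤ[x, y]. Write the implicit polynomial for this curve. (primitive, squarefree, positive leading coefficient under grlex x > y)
2*x^2 - 2*x*y - 3*x - 2*y - 3

(a) Degree: the shape is more complex than any degree-1 curve, so deg p = 2.
(b) Solving for integer coefficients yields p as stated.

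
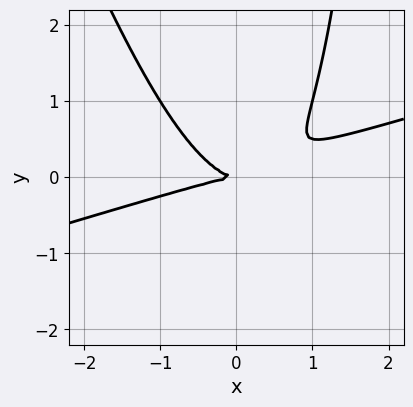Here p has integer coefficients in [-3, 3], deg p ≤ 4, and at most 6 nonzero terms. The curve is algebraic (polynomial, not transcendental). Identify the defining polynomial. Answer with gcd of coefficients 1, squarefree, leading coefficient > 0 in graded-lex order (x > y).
x^3 - 3*x^2*y - x*y^2 + 3*y^2

deg p = 3. A generic line meets the curve in up to 3 points.
Checking where it meets the axes: one y-axis crossing is at y = 0; one x-axis crossing is at x = 0.
Matching integer coefficients to the picture gives p.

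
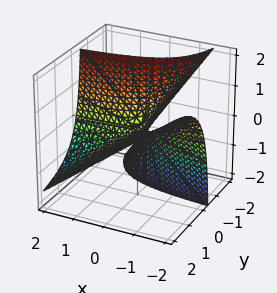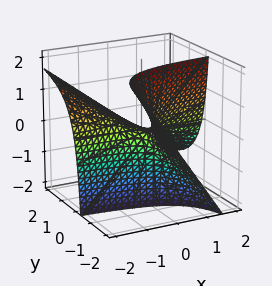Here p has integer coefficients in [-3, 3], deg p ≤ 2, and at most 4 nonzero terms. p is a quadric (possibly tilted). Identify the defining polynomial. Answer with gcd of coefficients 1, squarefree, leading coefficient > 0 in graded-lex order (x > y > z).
3*x*y + 3*y*z + 2*z

First, the degree is 2 — the shape is more complex than any degree-1 surface.
Next, from the visible intercepts: the visible x-axis segment lies entirely on the surface; every point of the y-axis in the box is on the surface.
Finally, putting this together gives p.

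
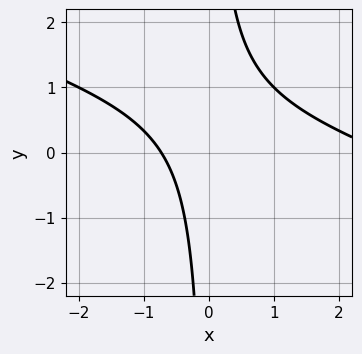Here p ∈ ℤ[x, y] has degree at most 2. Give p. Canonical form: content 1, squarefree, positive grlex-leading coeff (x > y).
1. Degree: no degree-1 curve has this shape, so deg p = 2.
2. Observable constraints: the curve avoids every integer y-axis point in the box.
3. Putting this together gives p.

x^2 + 3*x*y - 2*x - 2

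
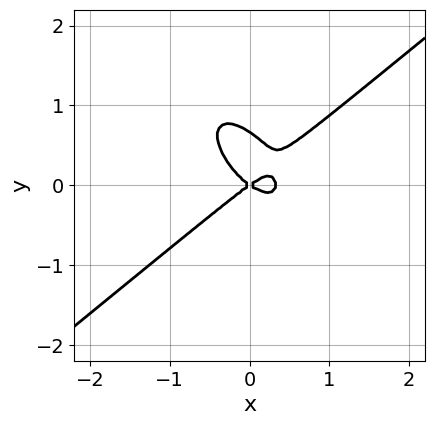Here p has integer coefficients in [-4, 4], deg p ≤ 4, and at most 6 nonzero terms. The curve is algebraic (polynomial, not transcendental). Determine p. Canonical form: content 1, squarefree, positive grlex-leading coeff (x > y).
(a) The degree is 3 — no degree-2 curve has this shape.
(b) From the visible intercepts: one y-axis crossing is at y = 0; one x-axis crossing is at x = 0.
(c) The integer polynomial consistent with all of this is the stated p.

3*x^3 - 2*x*y^2 - 3*y^3 - x^2 + 2*y^2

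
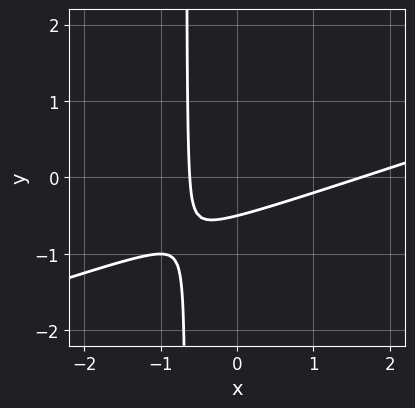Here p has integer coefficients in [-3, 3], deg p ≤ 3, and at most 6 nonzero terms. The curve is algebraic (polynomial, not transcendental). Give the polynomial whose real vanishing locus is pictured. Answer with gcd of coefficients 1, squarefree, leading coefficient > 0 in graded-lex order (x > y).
x^2 - 3*x*y - x - 2*y - 1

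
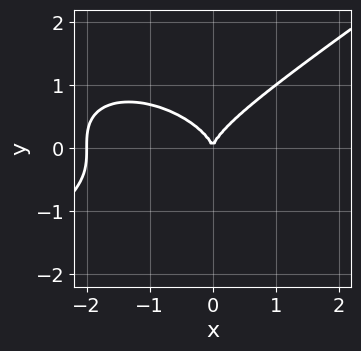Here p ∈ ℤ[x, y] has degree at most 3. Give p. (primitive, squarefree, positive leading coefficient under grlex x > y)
(a) The degree is 3 — no degree-2 curve has this shape.
(b) From the visible intercepts: it meets the y-axis at y = 0 (among the integer gridlines); the x-axis gridline crossings are at x ∈ {-2, 0}.
(c) Fitting integer coefficients to these (and the overall shape) gives p.

x^3 - 3*y^3 + 2*x^2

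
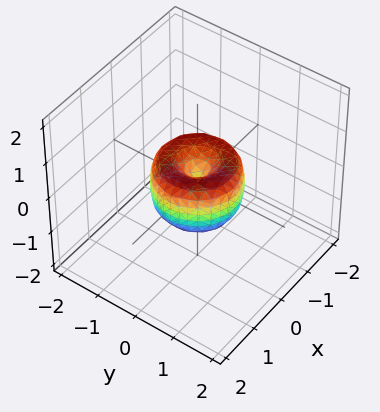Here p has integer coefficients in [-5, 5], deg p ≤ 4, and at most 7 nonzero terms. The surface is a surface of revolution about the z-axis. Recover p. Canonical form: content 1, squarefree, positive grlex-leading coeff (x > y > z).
First, the degree is 4 — the shape is more complex than any degree-3 surface.
Then, symmetries: the surface is invariant under rotation about z: p = q(x² + y², z).
Next, from the axis intercepts and sections: the y-axis gridline crossings are at y ∈ {-1, 0, 1}; it crosses the z-axis at the gridline z = 0; the x-axis gridline crossings are at x ∈ {-1, 0, 1}; a circular section at z = 0 has radius exactly 1.
Finally, the integer polynomial consistent with all of this is the stated p.

2*x^4 + 4*x^2*y^2 + 2*y^4 - 2*x^2 - 2*y^2 + z^2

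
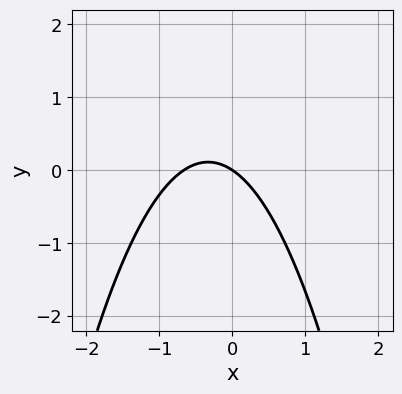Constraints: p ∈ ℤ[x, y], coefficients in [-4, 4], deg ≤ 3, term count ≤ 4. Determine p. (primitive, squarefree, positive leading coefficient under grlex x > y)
1. The degree is 2 — no degree-1 curve has this shape.
2. Against the integer gridlines: it crosses the y-axis at the gridline y = 0; one x-axis crossing is at x = 0.
3. These observations pin down the coefficients.

3*x^2 + 2*x + 3*y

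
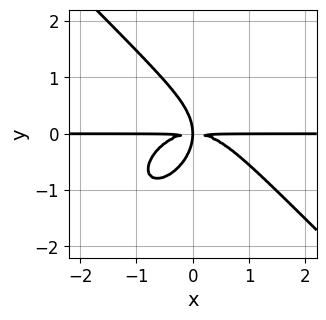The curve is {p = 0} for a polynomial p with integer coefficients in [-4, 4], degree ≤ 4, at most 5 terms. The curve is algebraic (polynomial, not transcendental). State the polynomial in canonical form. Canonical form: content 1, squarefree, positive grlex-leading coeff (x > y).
(a) Degree: a generic line meets the curve in up to 4 points, so deg p = 4.
(b) From the visible intercepts: the visible x-axis segment lies entirely on the curve.
(c) These observations pin down the coefficients.

2*x^3*y + 2*y^4 + 3*x*y^2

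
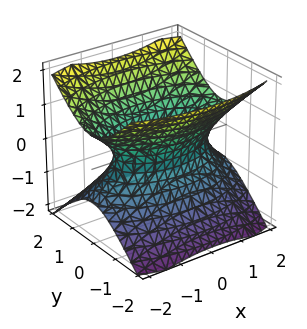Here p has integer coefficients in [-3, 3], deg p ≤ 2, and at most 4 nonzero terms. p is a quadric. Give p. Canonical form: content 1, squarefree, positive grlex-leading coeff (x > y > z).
x^2 + 3*y^2 - 3*z^2 - 2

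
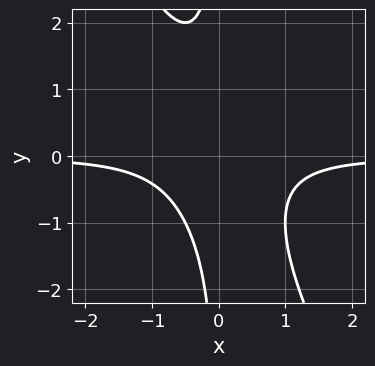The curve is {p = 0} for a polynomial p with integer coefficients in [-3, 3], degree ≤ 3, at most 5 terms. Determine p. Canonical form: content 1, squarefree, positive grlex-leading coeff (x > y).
1. deg p = 3. No degree-2 curve has this shape.
2. From the visible intercepts: the curve avoids every integer y-axis point in the box; it misses every integer gridline on the x-axis.
3. Matching integer coefficients to the picture gives p.

2*x^2*y + x*y^2 + 1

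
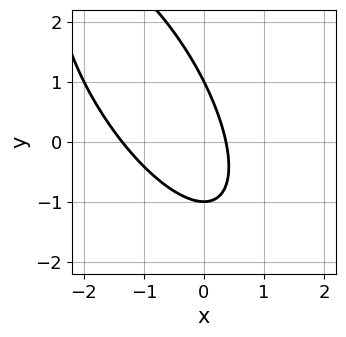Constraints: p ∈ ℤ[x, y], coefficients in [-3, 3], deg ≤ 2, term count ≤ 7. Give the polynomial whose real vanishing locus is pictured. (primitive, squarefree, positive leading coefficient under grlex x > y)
2*x^2 + 2*x*y + y^2 + 2*x - 1

deg p = 2.
Checking where it meets the axes: among the integer gridlines, it crosses the y-axis at y ∈ {-1, 1}.
Together with the visible shape, these determine p as stated.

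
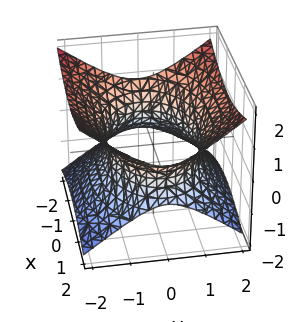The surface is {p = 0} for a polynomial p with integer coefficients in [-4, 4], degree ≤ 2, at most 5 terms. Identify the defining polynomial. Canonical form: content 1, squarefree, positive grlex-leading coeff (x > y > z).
1. The degree is 2 — one connected sheet with a waist; a quadric.
2. Symmetries: the y ↦ −y reflection is a symmetry, so y appears only in even powers; it's symmetric under x → −x, forcing even powers of x; it's symmetric under z → −z, forcing even powers of z.
3. From the axis intercepts and sections: no z-intercept at any integer in the box.
4. These observations pin down the coefficients.

x^2 + 2*y^2 - 3*z^2 - 3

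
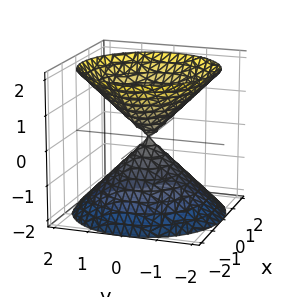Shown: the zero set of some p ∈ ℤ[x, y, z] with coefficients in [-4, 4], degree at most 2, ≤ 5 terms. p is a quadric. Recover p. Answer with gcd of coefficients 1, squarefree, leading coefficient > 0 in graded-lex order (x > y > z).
1. I count 2 distinct pieces.
2. deg p = 2.
3. Symmetry: the z-axis is an axis of rotation, so x and y enter only as x² + y²; it's symmetric under z → −z, forcing even powers of z.
4. Against the integer gridlines: it meets the z-axis at z = 0 (among the integer gridlines); a circular section at z = 1 has radius exactly 1; it crosses the y-axis at the gridline y = 0; it meets the x-axis at x = 0 (among the integer gridlines).
5. The integer polynomial consistent with all of this is the stated p.

x^2 + y^2 - z^2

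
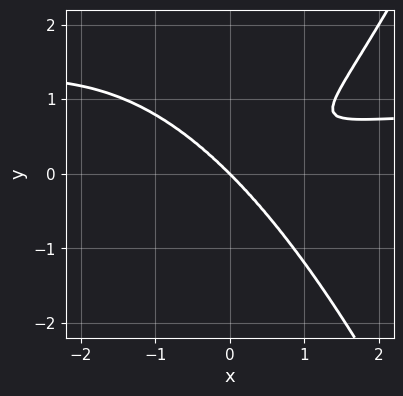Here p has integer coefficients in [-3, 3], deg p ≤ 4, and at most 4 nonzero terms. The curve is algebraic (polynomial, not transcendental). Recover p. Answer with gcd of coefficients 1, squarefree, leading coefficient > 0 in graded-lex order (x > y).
First, the degree is 4 — no degree-3 curve has this shape.
Next, against the integer gridlines: it crosses the x-axis at the gridline x = 0; it crosses the y-axis at the gridline y = 0.
Finally, the integer polynomial consistent with all of this is the stated p.

x^3*y - x^3 + x^2*y - 2*y^3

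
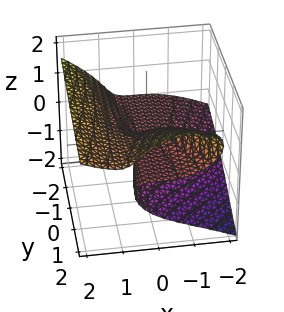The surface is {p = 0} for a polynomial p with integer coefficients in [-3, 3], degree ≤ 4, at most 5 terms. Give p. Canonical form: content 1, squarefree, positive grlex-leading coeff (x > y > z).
x^3 - x^2*z - 2*x*y*z - 3*z^3 + 2*y*z

First, the degree is 3 — the shape is more complex than any degree-2 surface.
Next, against the integer gridlines: it crosses the x-axis at the gridline x = 0; the visible y-axis segment lies entirely on the surface; it crosses the z-axis at the gridline z = 0.
Finally, the integer polynomial consistent with all of this is the stated p.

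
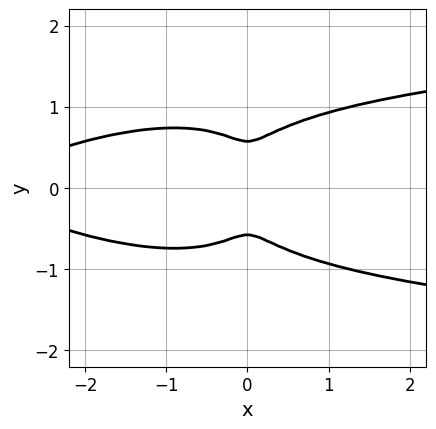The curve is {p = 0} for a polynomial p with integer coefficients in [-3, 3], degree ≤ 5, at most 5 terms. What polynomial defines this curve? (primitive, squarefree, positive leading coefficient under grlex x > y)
3*x^2*y^2 + 3*y^4 - x^3 - 3*x^2 - y^2

(a) deg p = 4.
(b) Symmetries: it's symmetric under y → −y, forcing even powers of y.
(c) Putting this together gives p.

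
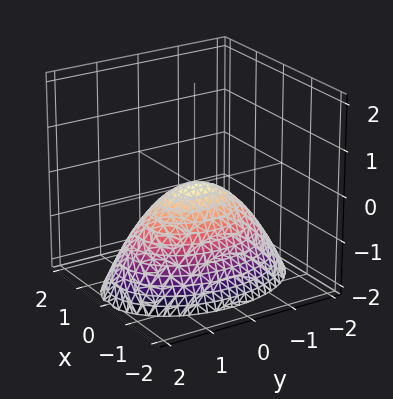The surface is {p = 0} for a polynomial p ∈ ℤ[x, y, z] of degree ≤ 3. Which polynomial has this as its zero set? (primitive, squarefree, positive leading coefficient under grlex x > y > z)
1. Degree: a paraboloid; a quadric, so deg p = 2.
2. Symmetries: it's symmetric under x → −x, forcing even powers of x; the y ↦ −y reflection is a symmetry, so y appears only in even powers.
3. Checking where it meets the axes: it crosses the z-axis at the gridline z = 0; it crosses the x-axis at the gridline x = 0; one y-axis crossing is at y = 0.
4. Fitting integer coefficients to these (and the overall shape) gives p.

2*x^2 + y^2 + 2*z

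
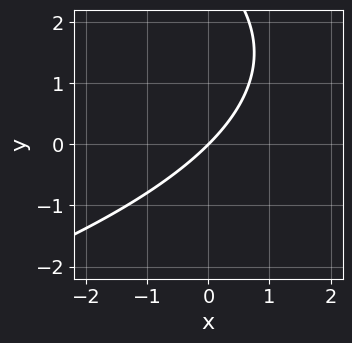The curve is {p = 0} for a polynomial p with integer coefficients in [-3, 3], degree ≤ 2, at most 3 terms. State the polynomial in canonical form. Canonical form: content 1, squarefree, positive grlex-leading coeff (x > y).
(a) The degree is 2 — a generic line meets the curve in up to 2 points.
(b) From the axis intercepts and sections: it meets the x-axis at x = 0 (among the integer gridlines); it crosses the y-axis at the gridline y = 0.
(c) Together with the visible shape, these determine p as stated.

y^2 + 3*x - 3*y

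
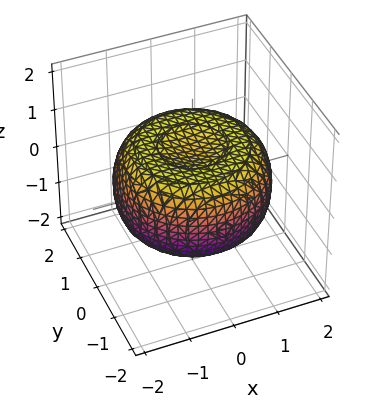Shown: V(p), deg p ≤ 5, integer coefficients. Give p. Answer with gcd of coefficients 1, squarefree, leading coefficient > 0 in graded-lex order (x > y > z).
The degree is 4 — no degree-3 surface has this shape.
Symmetry: the surface is invariant under rotation about z: p = q(x² + y², z).
Checking where it meets the axes: a circular section at z = -1 has radius exactly 1.
Putting this together gives p.

x^4 + 2*x^2*y^2 + y^4 - 2*x^2 - 2*y^2 + 3*z^2 - 2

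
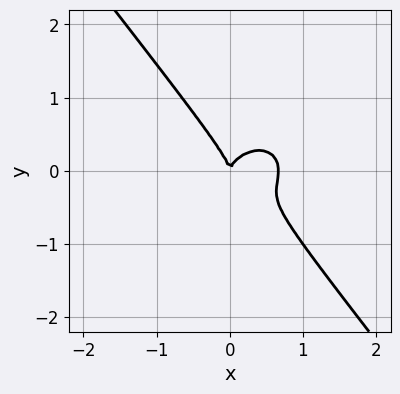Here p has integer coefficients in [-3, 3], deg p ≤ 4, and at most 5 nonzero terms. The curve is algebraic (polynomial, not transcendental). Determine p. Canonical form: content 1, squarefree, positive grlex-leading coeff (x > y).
(a) The degree is 3 — the shape is more complex than any degree-2 curve.
(b) From the axis intercepts and sections: it meets the y-axis at y = 0 (among the integer gridlines); it crosses the x-axis at the gridline x = 0.
(c) These observations pin down the coefficients.

3*x^3 + 2*x*y^2 + 3*y^3 - 2*x^2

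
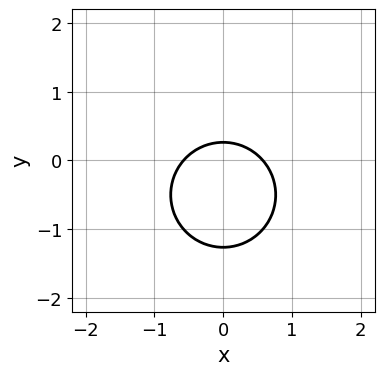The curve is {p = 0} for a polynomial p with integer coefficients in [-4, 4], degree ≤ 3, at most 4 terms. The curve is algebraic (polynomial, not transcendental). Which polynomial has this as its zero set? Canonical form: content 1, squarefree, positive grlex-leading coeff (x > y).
(a) deg p = 2.
(b) Symmetries: mirror symmetry x ↦ −x ⇒ only even powers of x.
(c) These observations pin down the coefficients.

3*x^2 + 3*y^2 + 3*y - 1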